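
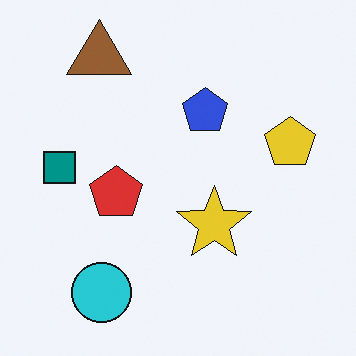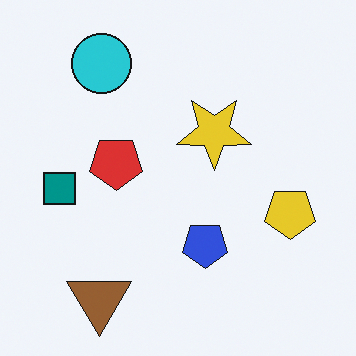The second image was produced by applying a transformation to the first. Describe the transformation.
The second image is the first flipped vertically (top ↔ bottom).

The brown triangle is in the top-left of the first image and the bottom-left of the second — shapes on opposite sides of the horizontal midline have swapped in a mirror flip.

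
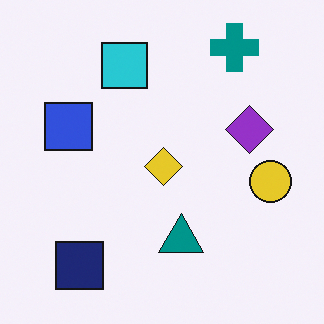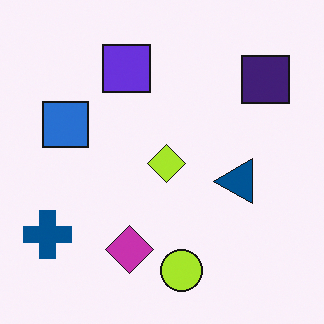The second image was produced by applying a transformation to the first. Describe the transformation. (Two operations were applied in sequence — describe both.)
The image was hue-shifted by a small amount, then transposed (reflected across the top-left ↔ bottom-right diagonal).

Every shape's color has rotated by the same amount around the hue wheel — a uniform hue shift. Shapes have swapped their row and column positions — what was in the top-right is now in the bottom-left — a diagonal reflection.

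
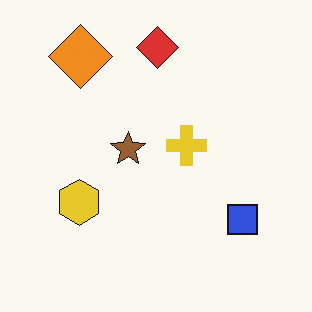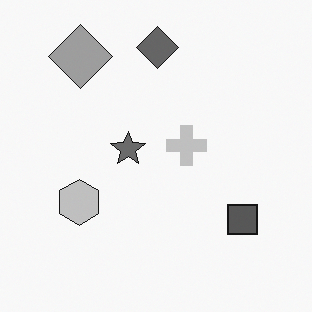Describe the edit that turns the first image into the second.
The transformation is: converted to grayscale.

All color is removed — every shape is now a shade of grey.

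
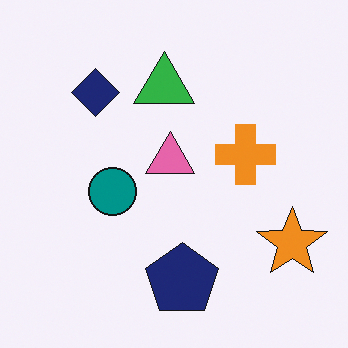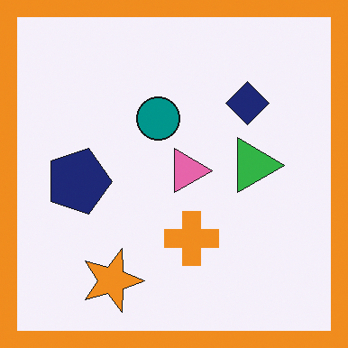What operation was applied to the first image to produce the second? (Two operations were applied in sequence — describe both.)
Rotated 90° clockwise, then framed with a orange border.

The orange star sits in the bottom-right of the first image and the bottom-left of the second — consistent with a whole-image 90° clockwise rotation. A solid orange frame runs around the edge of the second image, with the content slightly shrunk inside it.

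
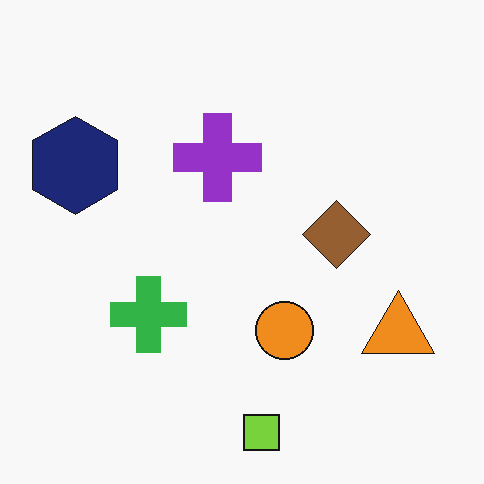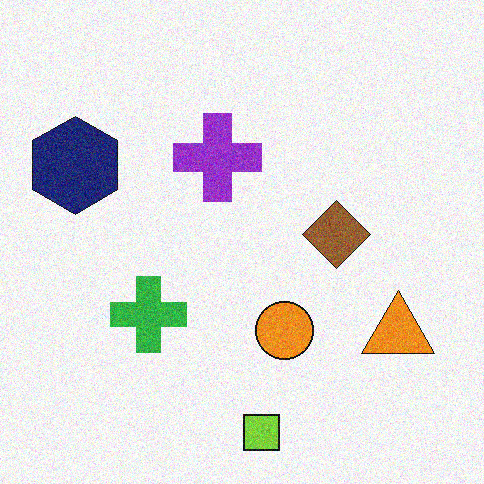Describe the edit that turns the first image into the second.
The transformation is: degraded with moderate additive noise.

Random speckle covers the whole image, including the flat background.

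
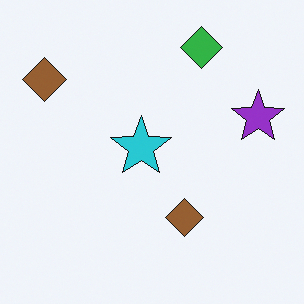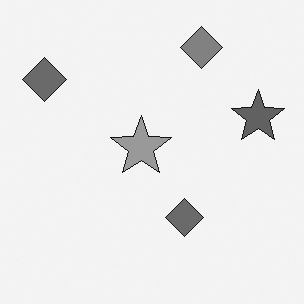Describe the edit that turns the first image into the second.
Converted to grayscale.

All color is removed — every shape is now a shade of grey.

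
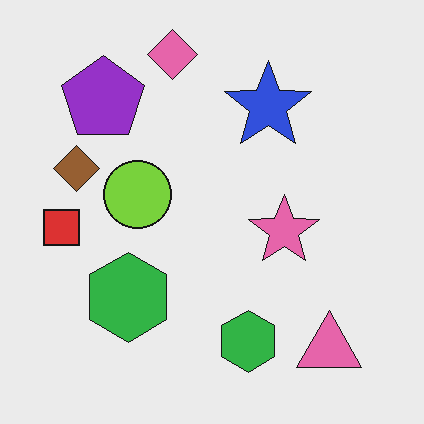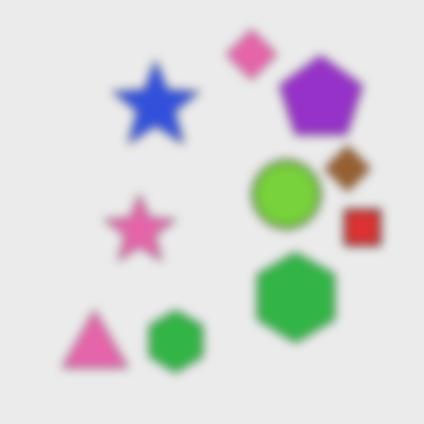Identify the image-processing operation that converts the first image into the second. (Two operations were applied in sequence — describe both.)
The second image is the first flipped horizontally (left ↔ right), then strongly gaussian-blurred.

The red square is in the left of the first image and the right of the second — shapes on opposite sides of the vertical midline have swapped in a mirror flip. Shape edges and outlines are uniformly softened across the whole image.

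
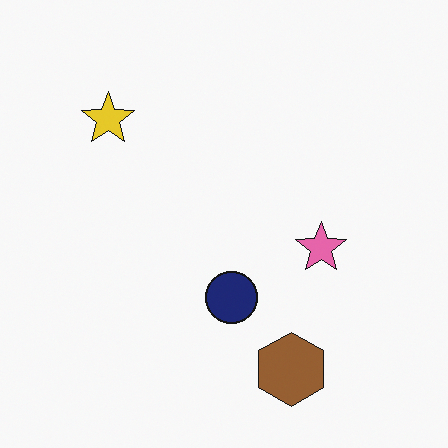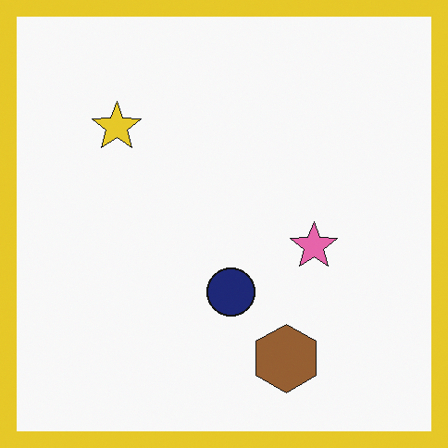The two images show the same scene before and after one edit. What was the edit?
The second image is the first framed with a yellow border.

A solid yellow frame runs around the edge of the second image, with the content slightly shrunk inside it.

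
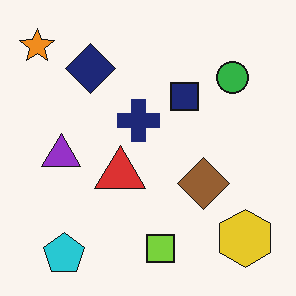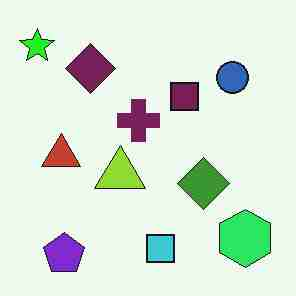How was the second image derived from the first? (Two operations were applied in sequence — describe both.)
The second image is the first hue-shifted noticeably, then degraded with heavy JPEG compression.

Every shape's color has rotated by the same amount around the hue wheel — a uniform hue shift. Blocky 8×8 compression artifacts appear around shape edges and the flat background shows ringing — characteristic JPEG degradation.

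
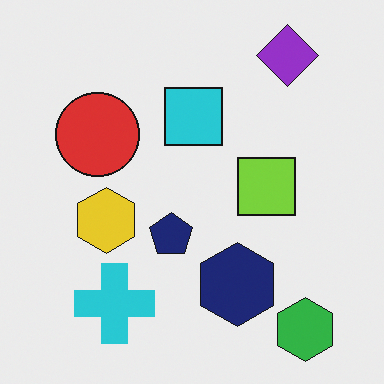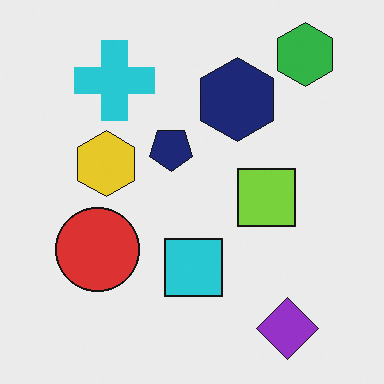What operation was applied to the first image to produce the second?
The image was flipped vertically (top ↔ bottom).

The purple diamond is in the top-right of the first image and the bottom-right of the second — shapes on opposite sides of the horizontal midline have swapped in a mirror flip.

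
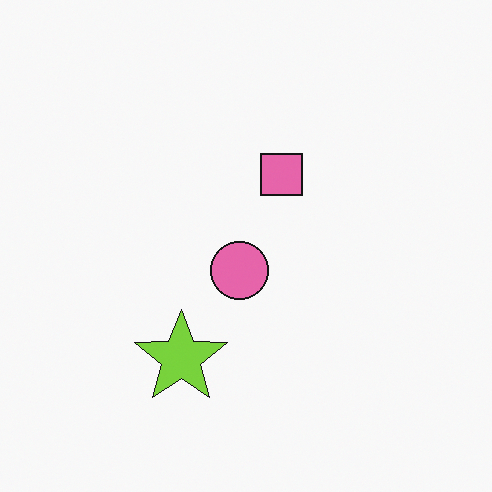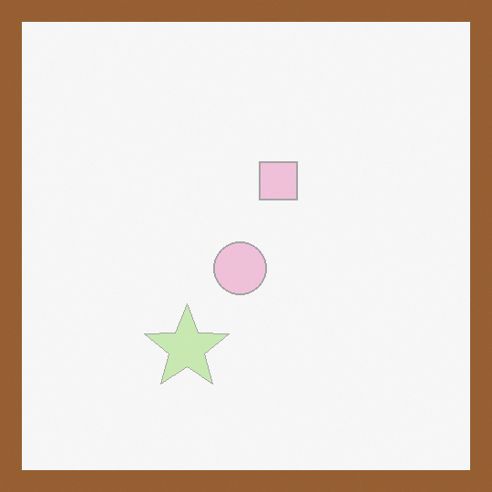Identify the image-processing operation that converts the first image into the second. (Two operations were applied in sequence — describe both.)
This is the original image given much lower contrast, then framed with a brown border.

Tones are pushed toward mid-grey across the whole image — a global contrast change. A solid brown frame runs around the edge of the second image, with the content slightly shrunk inside it.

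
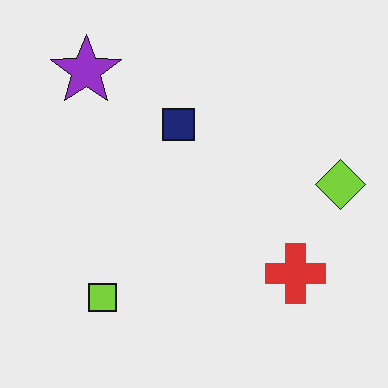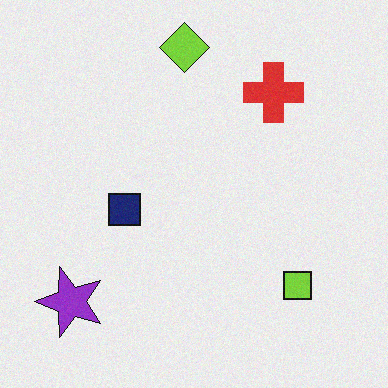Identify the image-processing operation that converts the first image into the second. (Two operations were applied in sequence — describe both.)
The second image is the first degraded with a light layer of grain, then rotated 90° counter-clockwise.

Random speckle covers the whole image, including the flat background. The purple star sits in the top-left of the first image and the bottom-left of the second — consistent with a whole-image 90° counter-clockwise rotation.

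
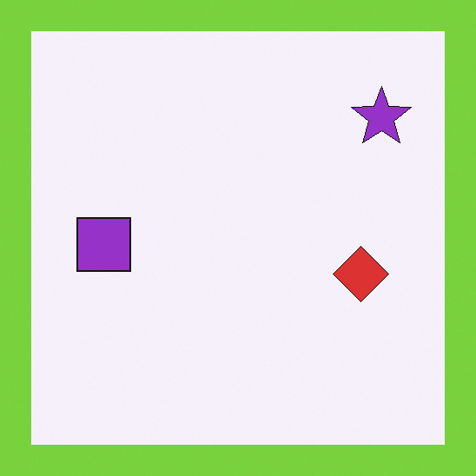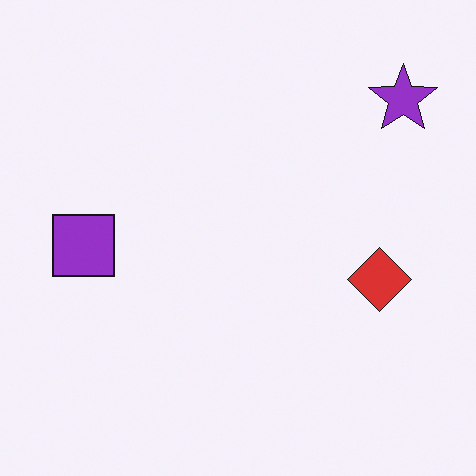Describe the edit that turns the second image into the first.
Framed with a lime border.

A solid lime frame runs around the edge of the first image, with the content slightly shrunk inside it.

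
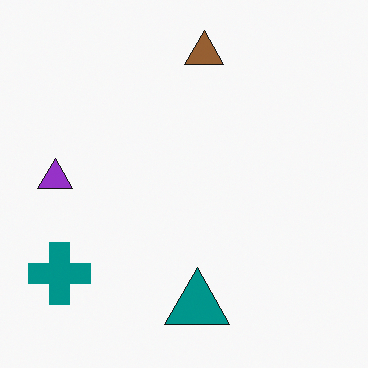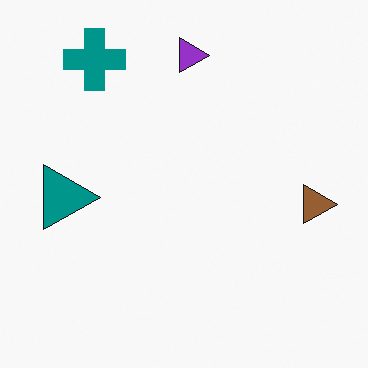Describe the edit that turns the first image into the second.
It was rotated 90° clockwise.

The teal cross sits in the bottom-left of the first image and the top-left of the second — consistent with a whole-image 90° clockwise rotation.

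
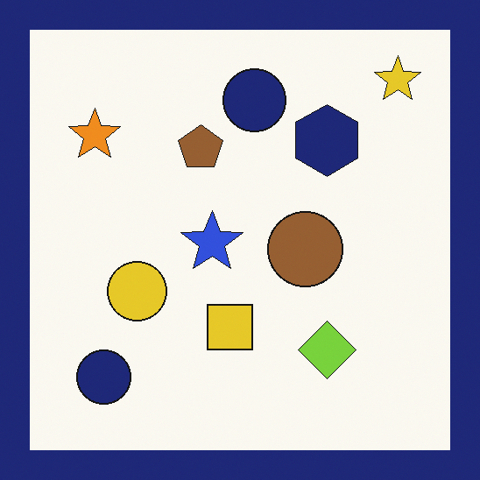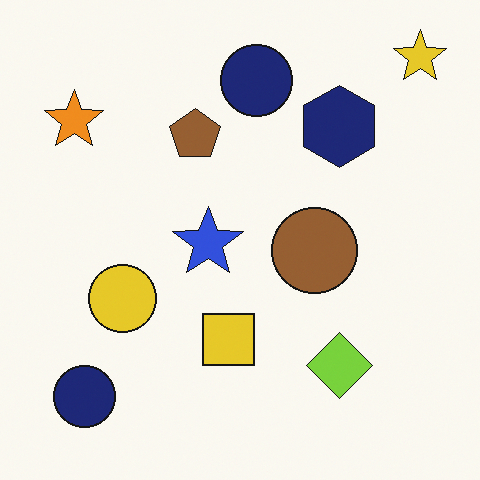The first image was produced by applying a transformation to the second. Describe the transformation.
The image was framed with a navy border.

A solid navy frame runs around the edge of the first image, with the content slightly shrunk inside it.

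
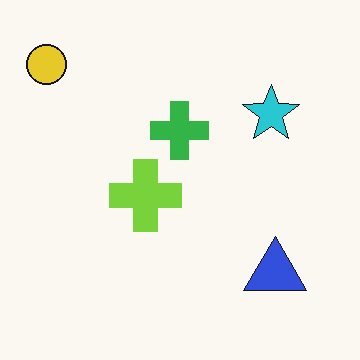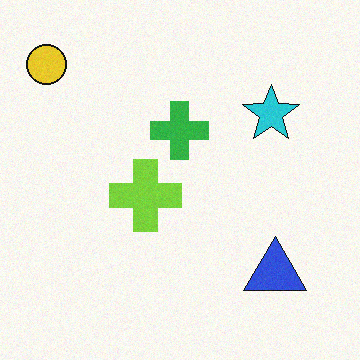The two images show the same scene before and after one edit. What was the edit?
The image was degraded with light additive noise.

Random speckle covers the whole image, including the flat background.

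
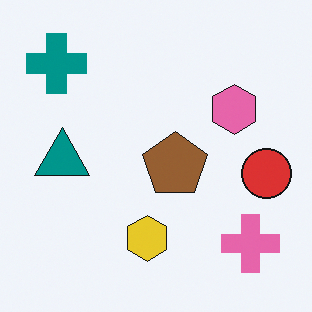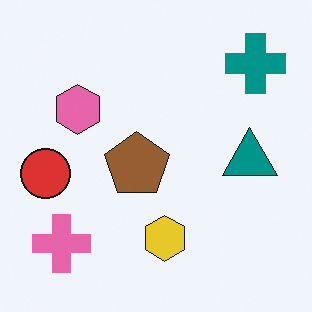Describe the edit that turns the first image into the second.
The image was flipped horizontally (left ↔ right).

The red circle is in the right of the first image and the left of the second — shapes on opposite sides of the vertical midline have swapped in a mirror flip.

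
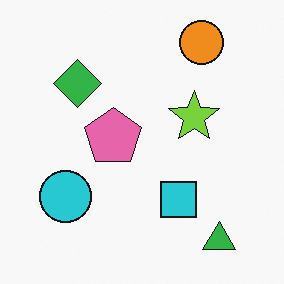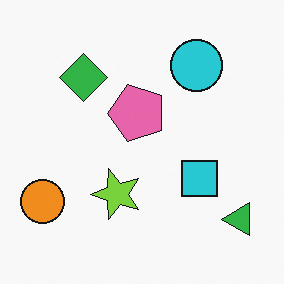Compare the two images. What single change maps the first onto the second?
The transformation is: transposed (reflected across the top-left ↔ bottom-right diagonal).

Shapes have swapped their row and column positions — what was in the top-right is now in the bottom-left — a diagonal reflection.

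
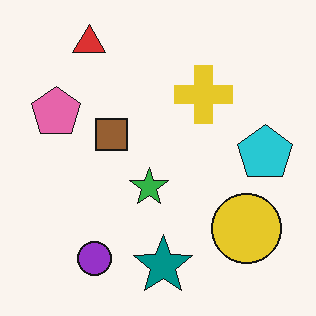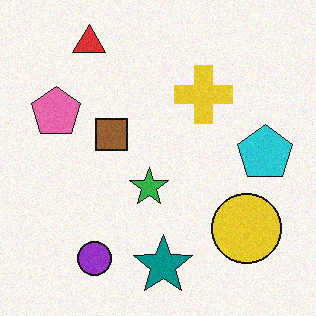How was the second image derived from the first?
The transformation is: degraded with light additive noise.

Random speckle covers the whole image, including the flat background.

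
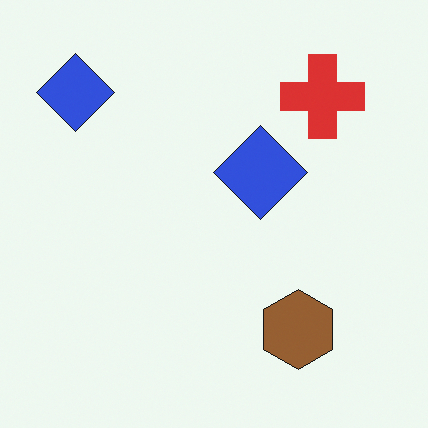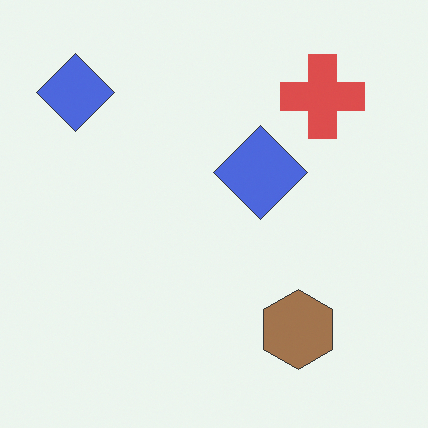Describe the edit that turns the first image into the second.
The transformation is: given slightly reduced contrast.

Tones are pushed toward mid-grey across the whole image — a global contrast change.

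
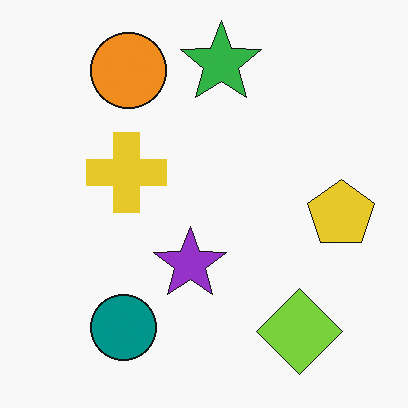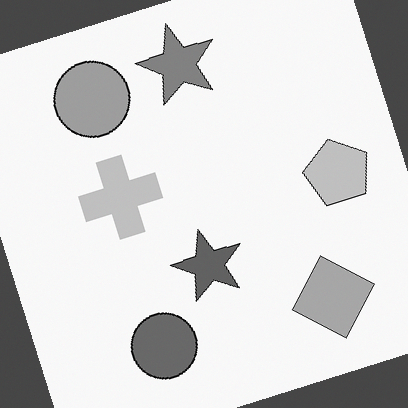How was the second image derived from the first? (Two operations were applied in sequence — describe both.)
It was rotated counter-clockwise by a moderate amount, then converted to grayscale.

Every shape is tilted by the same angle and the image corners show triangular fill wedges — a whole-image rotation by a non-right angle. All color is removed — every shape is now a shade of grey.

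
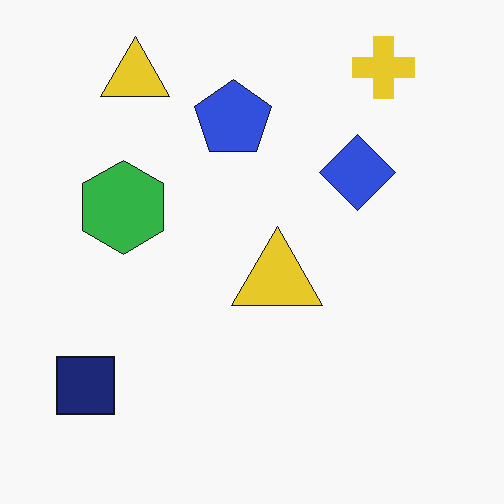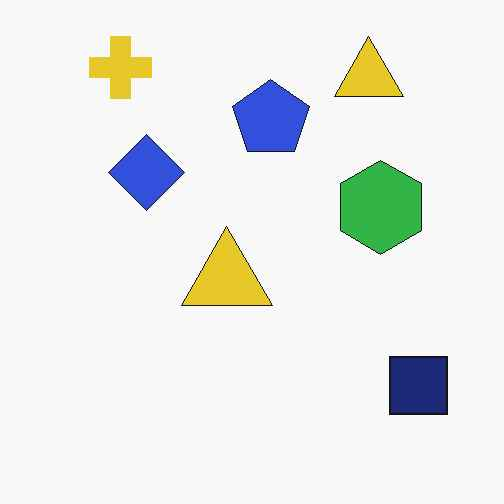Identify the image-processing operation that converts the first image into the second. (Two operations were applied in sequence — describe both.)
This is the original image flipped horizontally (left ↔ right), then JPEG-compressed with visible artifacts.

The navy square is in the bottom-left of the first image and the bottom-right of the second — shapes on opposite sides of the vertical midline have swapped in a mirror flip. Blocky 8×8 compression artifacts appear around shape edges and the flat background shows ringing — characteristic JPEG degradation.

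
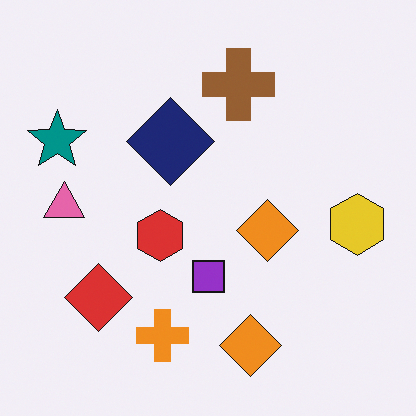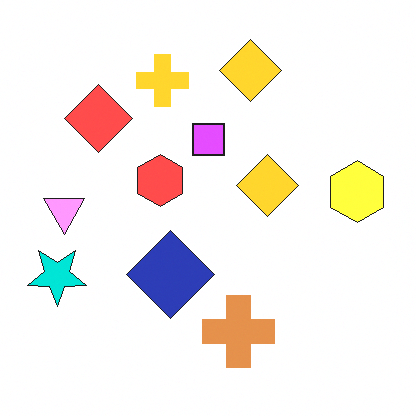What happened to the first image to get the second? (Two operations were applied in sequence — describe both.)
The image was flipped vertically (top ↔ bottom), then brightened a lot.

The orange cross is in the bottom of the first image and the top of the second — shapes on opposite sides of the horizontal midline have swapped in a mirror flip. Every pixel — background and shapes alike — is uniformly brightened.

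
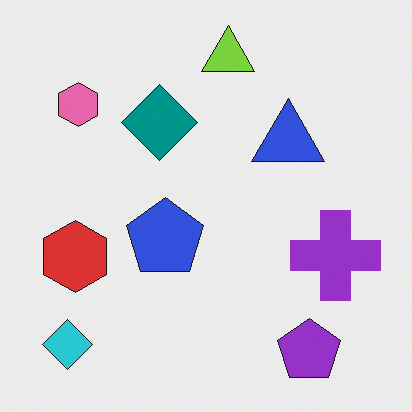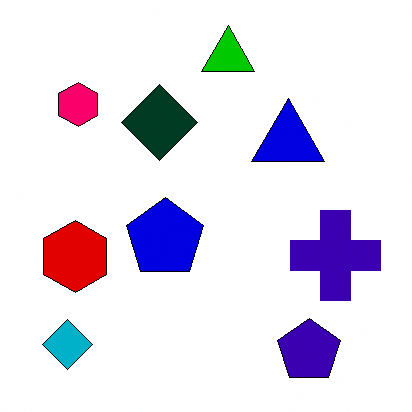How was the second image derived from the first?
The transformation is: given much higher contrast.

Tones are pushed away from mid-grey across the whole image — a global contrast change.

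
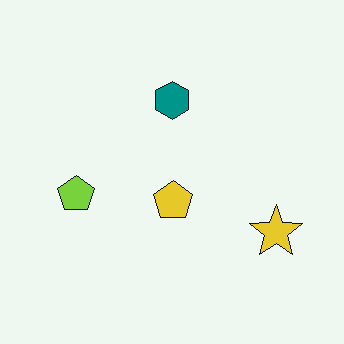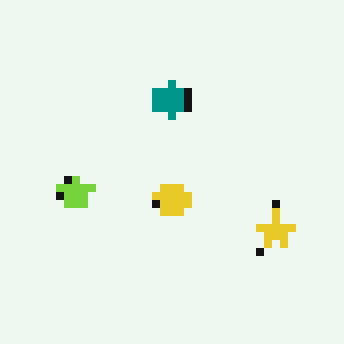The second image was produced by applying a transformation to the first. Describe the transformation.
The second image is the first pixelated into visible square blocks.

Shapes are reduced to large square blocks; fine edges and outlines are lost — a downscale-then-upscale (mosaic) effect.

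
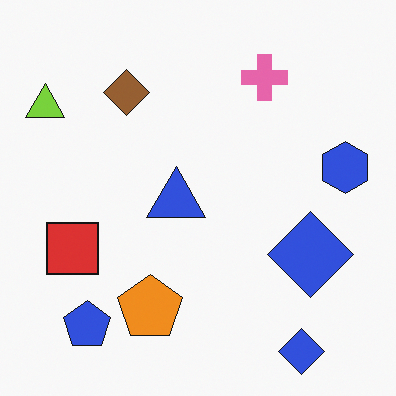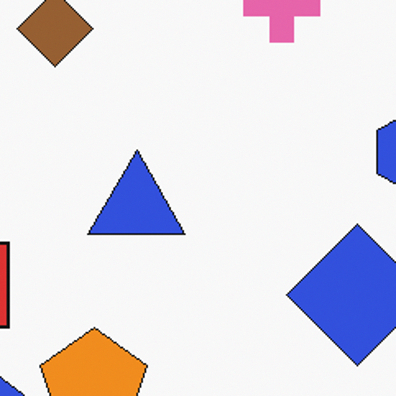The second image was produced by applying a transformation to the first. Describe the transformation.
It was cropped to a noticeably smaller region and rescaled.

The visible shapes are larger and the field of view is narrower; shapes near the original edges may be partly or wholly outside the frame — a crop-and-rescale.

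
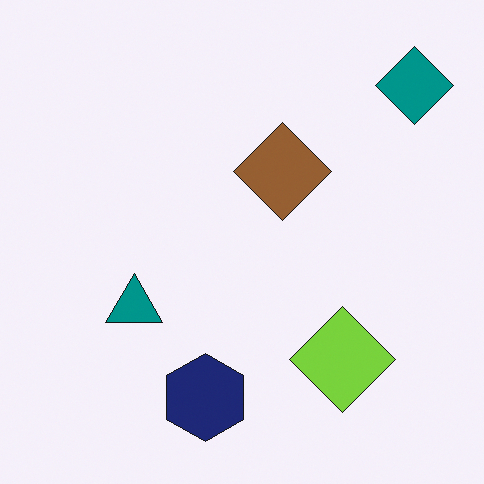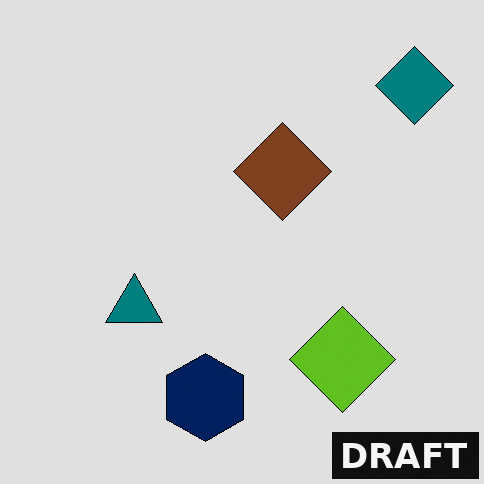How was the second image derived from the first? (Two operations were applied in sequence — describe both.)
Moderately posterized, then watermarked with the text "DRAFT" in the lower-right corner.

Each flat color has snapped to a coarser quantized level — most visibly, the near-white background has dropped to a flat grey. A dark label reading "DRAFT" appears in the lower-right corner.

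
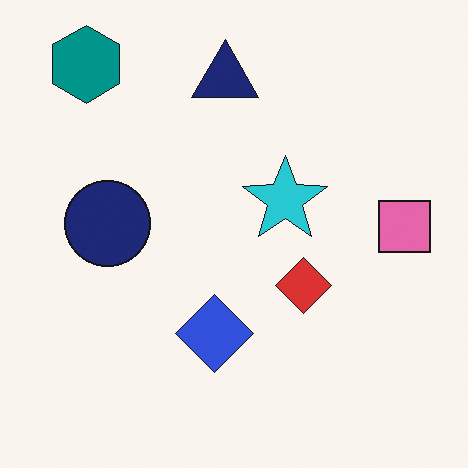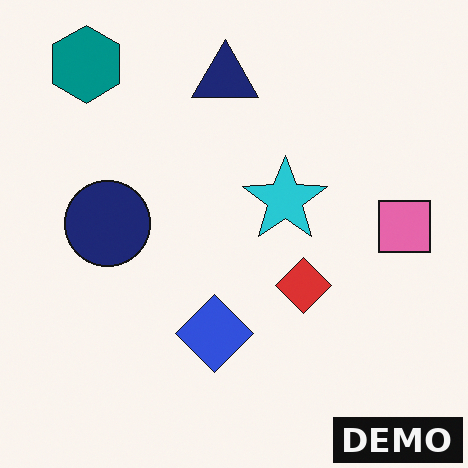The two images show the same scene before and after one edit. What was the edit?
The transformation is: watermarked with the text "DEMO" in the lower-right corner.

A dark label reading "DEMO" appears in the lower-right corner.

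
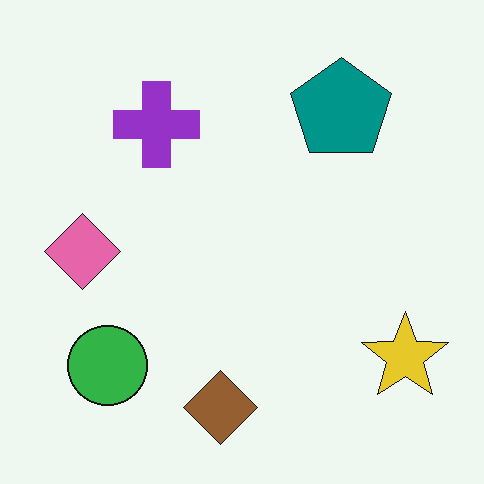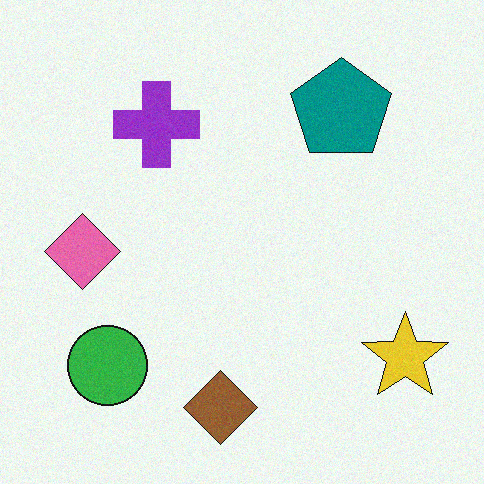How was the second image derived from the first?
The second image is the first degraded with a light layer of grain.

Random speckle covers the whole image, including the flat background.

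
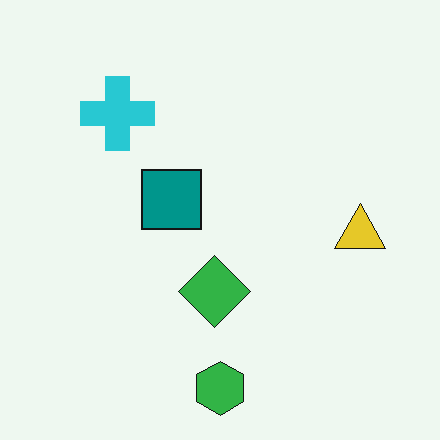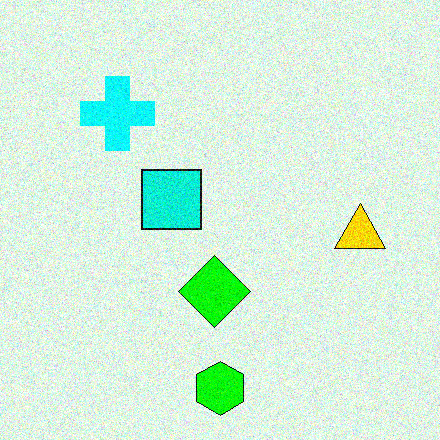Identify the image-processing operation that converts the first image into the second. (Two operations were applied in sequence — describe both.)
Made much more vivid (saturation change), then degraded with a thick layer of grain.

All colors are more vivid — a global saturation change. Random speckle covers the whole image, including the flat background.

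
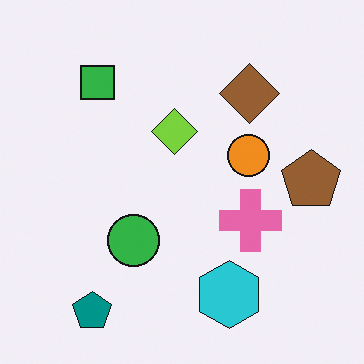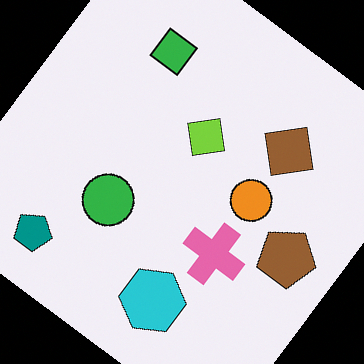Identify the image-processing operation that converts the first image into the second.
This is the original image rotated clockwise by a large amount — several tens of degrees.

Every shape is tilted by the same angle and the image corners show triangular fill wedges — a whole-image rotation by a non-right angle.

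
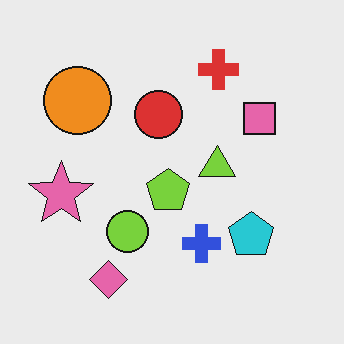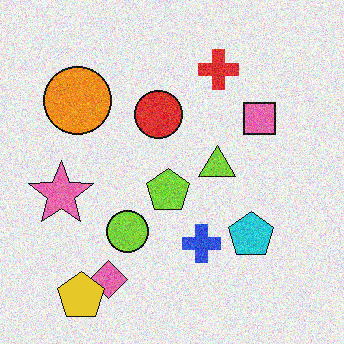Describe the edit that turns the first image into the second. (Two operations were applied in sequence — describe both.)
This is the original image degraded with moderate additive noise, then overlaid with an additional yellow pentagon.

Random speckle covers the whole image, including the flat background. A yellow pentagon appears in the second image that is absent from the first.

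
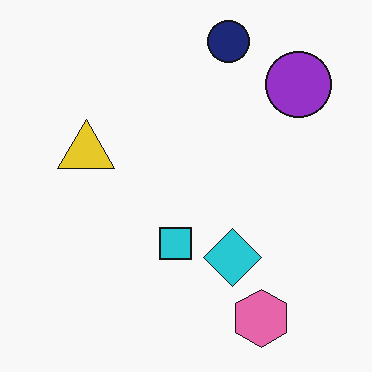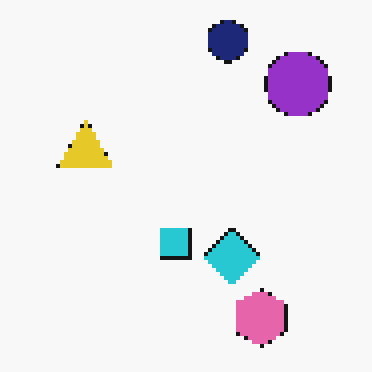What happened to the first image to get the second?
The transformation is: lightly pixelated (a mild mosaic effect).

Shapes are reduced to large square blocks; fine edges and outlines are lost — a downscale-then-upscale (mosaic) effect.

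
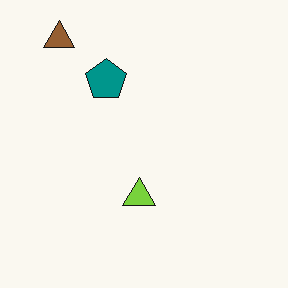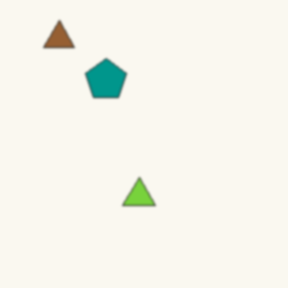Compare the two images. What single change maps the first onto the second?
The image was lightly blurred.

Shape edges and outlines are uniformly softened across the whole image.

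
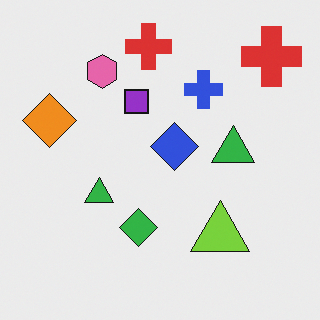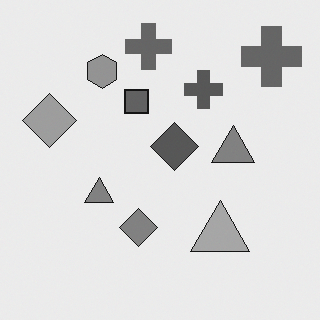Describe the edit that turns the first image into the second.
Converted to grayscale.

All color is removed — every shape is now a shade of grey.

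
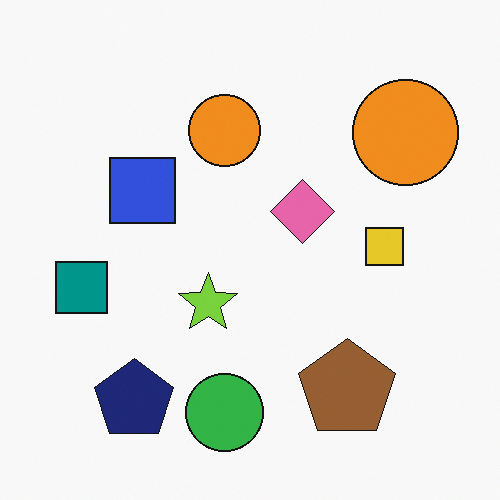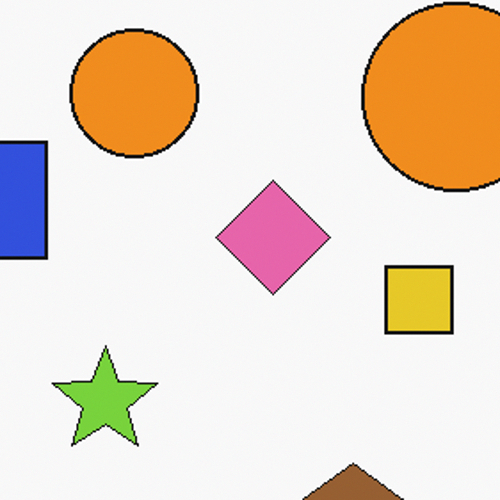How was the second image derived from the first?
The image was cropped tightly and scaled back up.

The visible shapes are larger and the field of view is narrower; shapes near the original edges may be partly or wholly outside the frame — a crop-and-rescale.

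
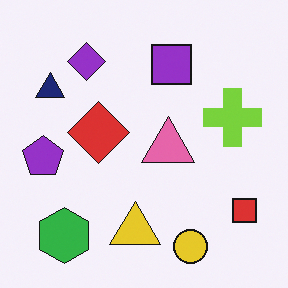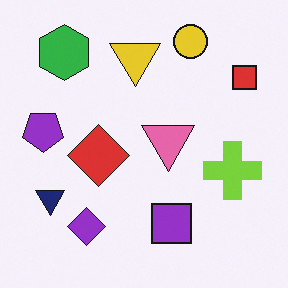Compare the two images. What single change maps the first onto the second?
The second image is the first flipped vertically (top ↔ bottom).

The yellow circle is in the bottom of the first image and the top of the second — shapes on opposite sides of the horizontal midline have swapped in a mirror flip.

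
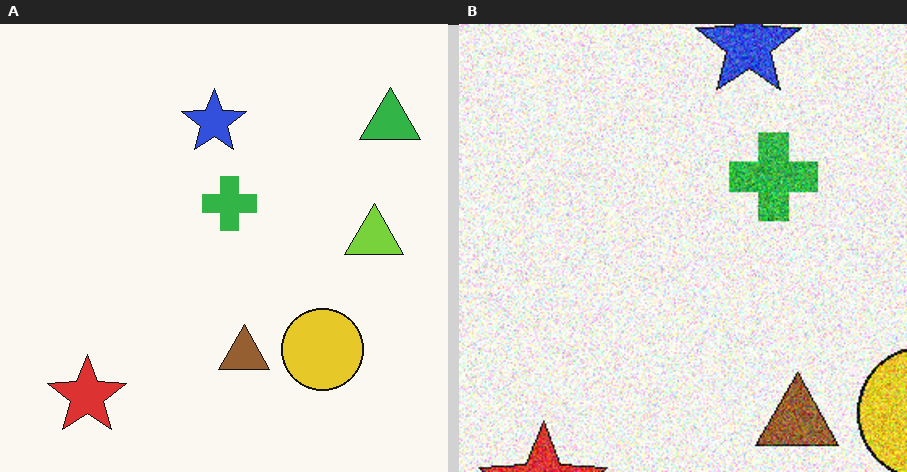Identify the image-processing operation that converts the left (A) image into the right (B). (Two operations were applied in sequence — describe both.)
The image was degraded with strong gaussian noise, then cropped slightly and scaled back up.

Random speckle covers the whole image, including the flat background. The visible shapes are larger and the field of view is narrower; shapes near the original edges may be partly or wholly outside the frame — a crop-and-rescale.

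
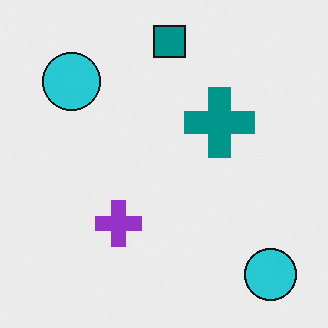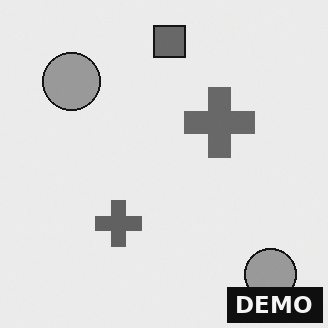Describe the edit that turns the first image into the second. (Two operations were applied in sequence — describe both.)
Converted to grayscale, then watermarked with the text "DEMO" in the lower-right corner.

All color is removed — every shape is now a shade of grey. A dark label reading "DEMO" appears in the lower-right corner.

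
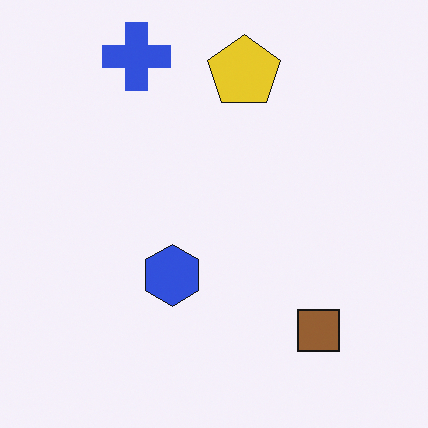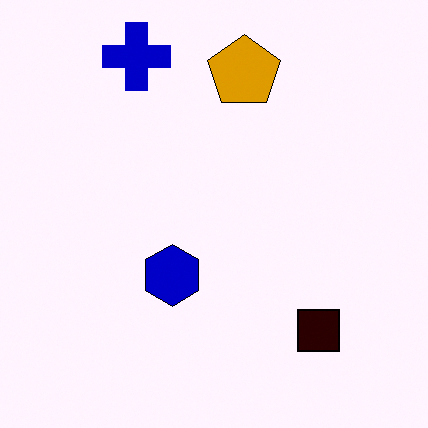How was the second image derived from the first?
The image was given much higher contrast.

Tones are pushed away from mid-grey across the whole image — a global contrast change.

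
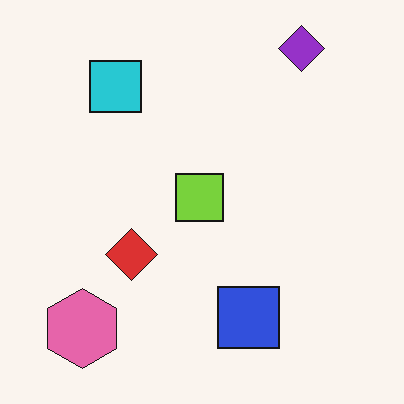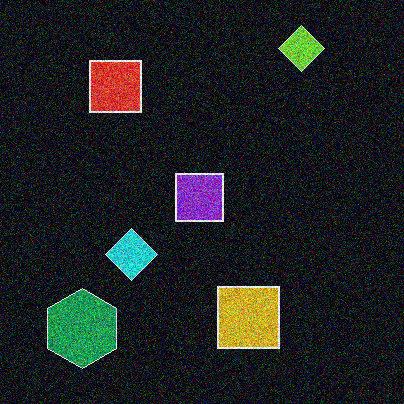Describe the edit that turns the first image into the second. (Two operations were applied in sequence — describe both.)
Degraded with heavy additive noise, then color-inverted (negative).

Random speckle covers the whole image, including the flat background. The light background has become dark and every shape's color is its complement — a photographic negative.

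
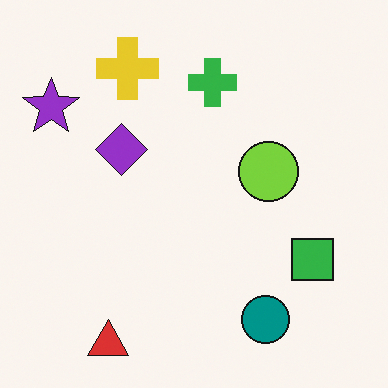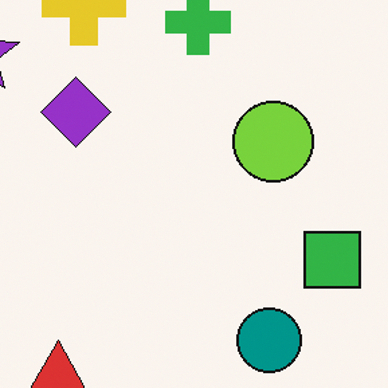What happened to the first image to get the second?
The image was cropped to a modestly smaller region and rescaled.

The visible shapes are larger and the field of view is narrower; shapes near the original edges may be partly or wholly outside the frame — a crop-and-rescale.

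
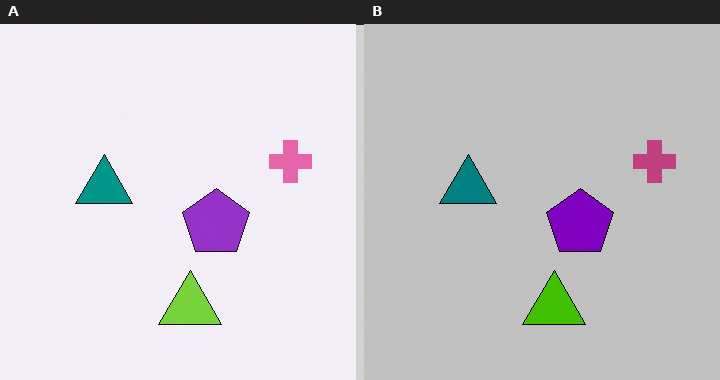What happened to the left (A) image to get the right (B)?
This is the original image aggressively posterized.

Each flat color has snapped to a coarser quantized level — most visibly, the near-white background has dropped to a flat grey.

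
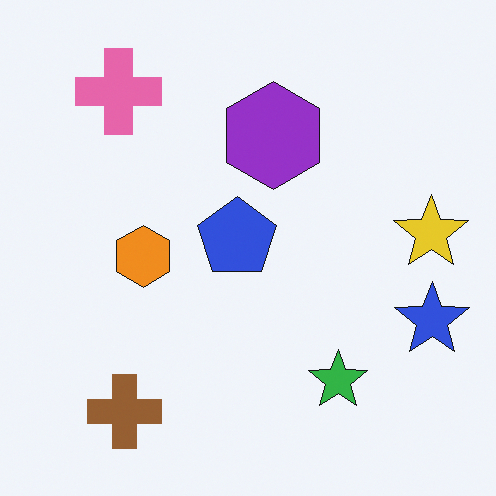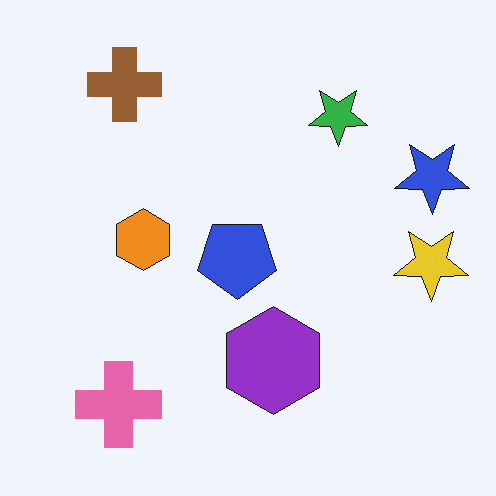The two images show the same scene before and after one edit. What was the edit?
It was flipped vertically (top ↔ bottom).

The brown cross is in the bottom-left of the first image and the top-left of the second — shapes on opposite sides of the horizontal midline have swapped in a mirror flip.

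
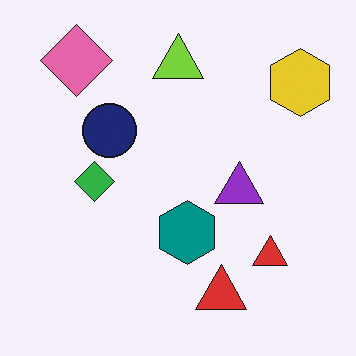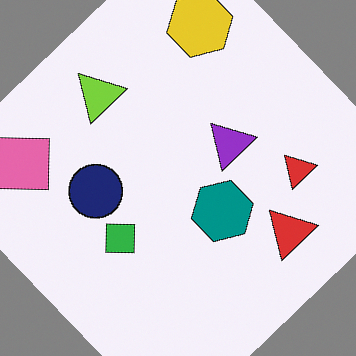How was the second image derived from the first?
Rotated counter-clockwise by a large amount — several tens of degrees.

Every shape is tilted by the same angle and the image corners show triangular fill wedges — a whole-image rotation by a non-right angle.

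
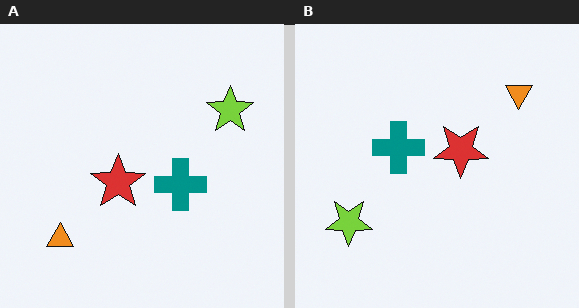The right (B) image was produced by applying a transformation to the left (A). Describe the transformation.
Rotated 180°.

The orange triangle sits in the bottom-left of the left (A) image and the top-right of the right (B) — consistent with a whole-image 180° rotation.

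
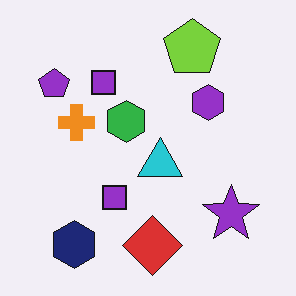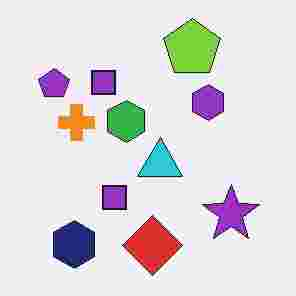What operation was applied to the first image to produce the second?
It was degraded with heavy JPEG compression.

Blocky 8×8 compression artifacts appear around shape edges and the flat background shows ringing — characteristic JPEG degradation.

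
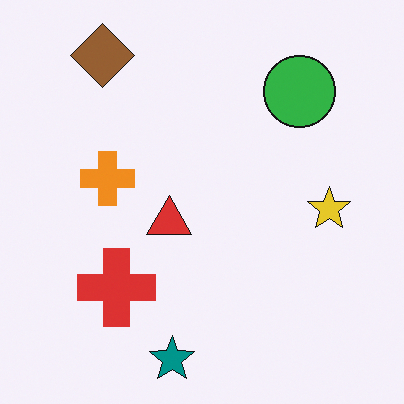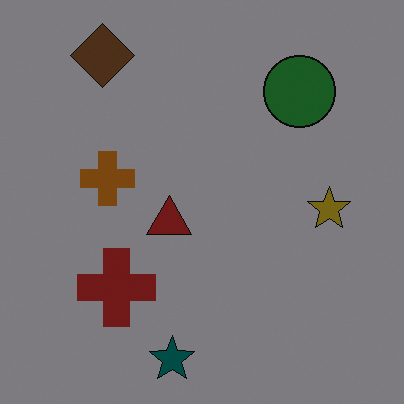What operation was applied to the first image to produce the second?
The transformation is: substantially darkened.

Every pixel — background and shapes alike — is uniformly darkened.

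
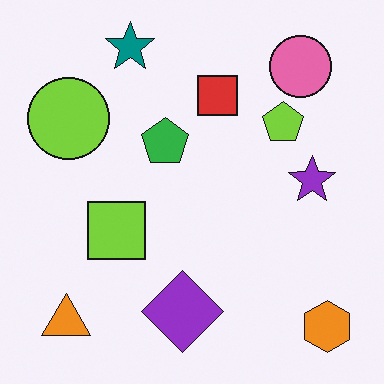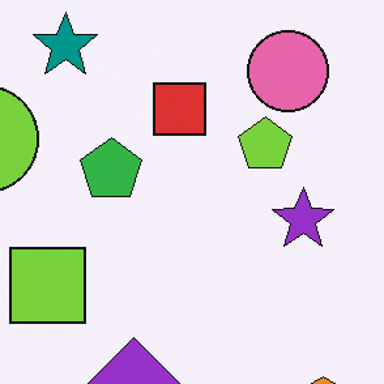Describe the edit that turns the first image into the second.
It was cropped slightly and scaled back up.

The visible shapes are larger and the field of view is narrower; shapes near the original edges may be partly or wholly outside the frame — a crop-and-rescale.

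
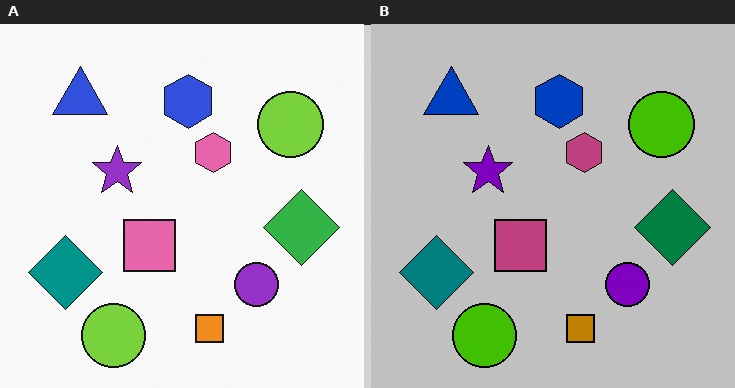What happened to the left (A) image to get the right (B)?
This is the original image heavily posterized to just a handful of flat colors.

Each flat color has snapped to a coarser quantized level — most visibly, the near-white background has dropped to a flat grey.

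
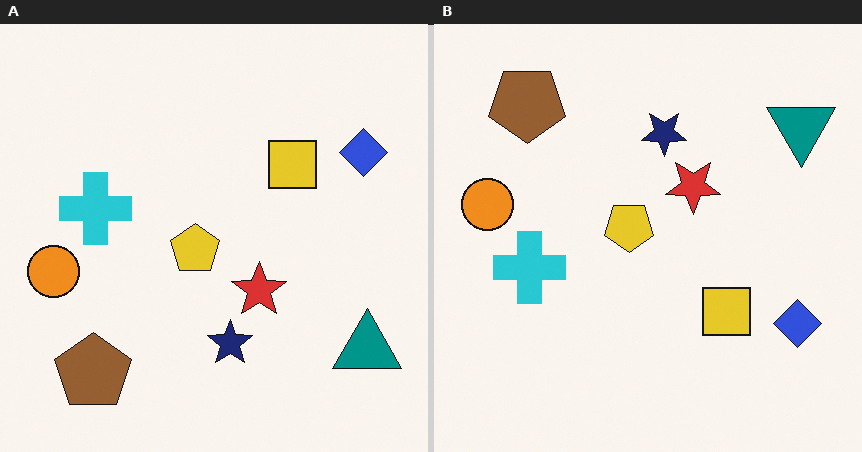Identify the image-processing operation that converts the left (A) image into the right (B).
It was flipped vertically (top ↔ bottom).

The brown pentagon is in the bottom-left of the left (A) image and the top-left of the right (B) — shapes on opposite sides of the horizontal midline have swapped in a mirror flip.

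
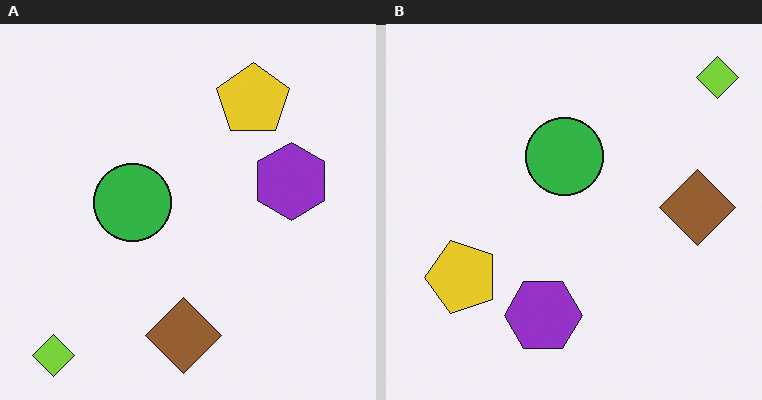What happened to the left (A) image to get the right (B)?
It was transposed (reflected across the top-left ↔ bottom-right diagonal).

Shapes have swapped their row and column positions — what was in the top-right is now in the bottom-left — a diagonal reflection.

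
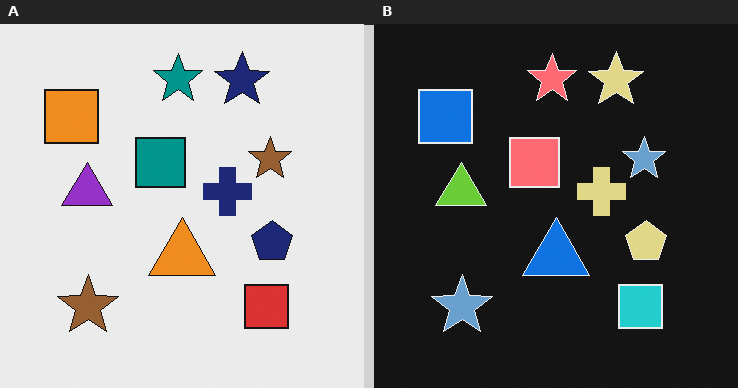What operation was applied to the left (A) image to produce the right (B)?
Color-inverted (negative).

The light background has become dark and every shape's color is its complement — a photographic negative.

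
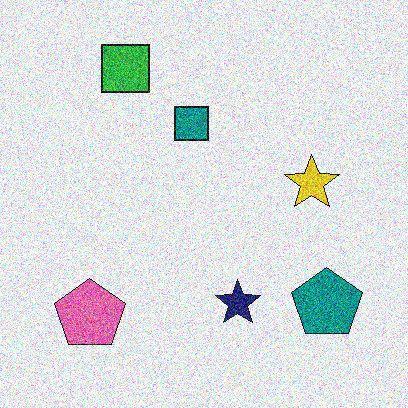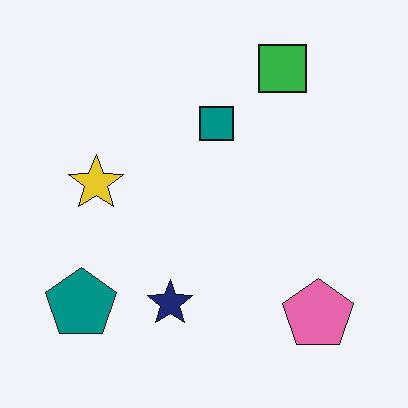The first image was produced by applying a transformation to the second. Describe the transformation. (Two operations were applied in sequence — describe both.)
The first image is the second flipped horizontally (left ↔ right), then degraded with a thick layer of grain.

The teal pentagon is in the bottom-left of the second image and the bottom-right of the first — shapes on opposite sides of the vertical midline have swapped in a mirror flip. Random speckle covers the whole image, including the flat background.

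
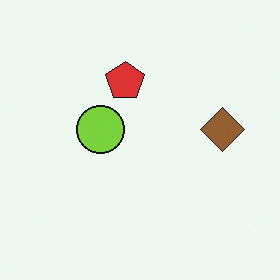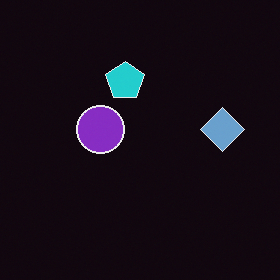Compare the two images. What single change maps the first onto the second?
This is the original image color-inverted (negative).

The light background has become dark and every shape's color is its complement — a photographic negative.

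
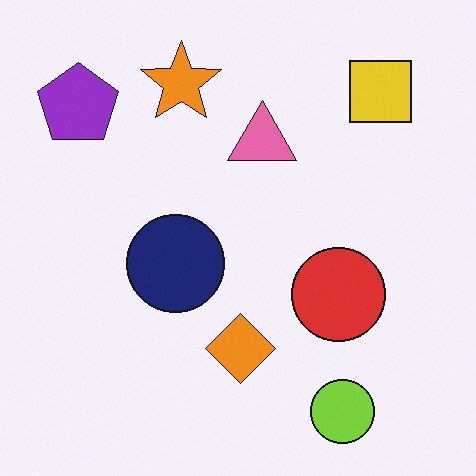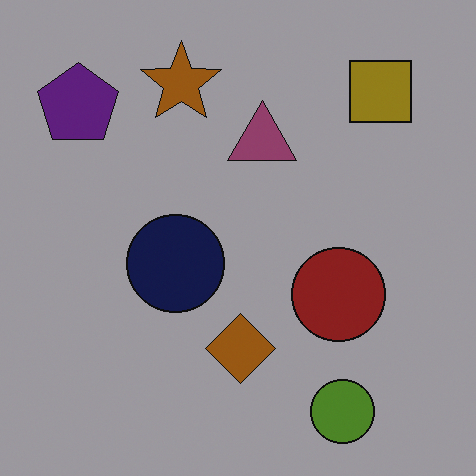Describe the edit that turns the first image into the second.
This is the original image noticeably darkened.

Every pixel — background and shapes alike — is uniformly darkened.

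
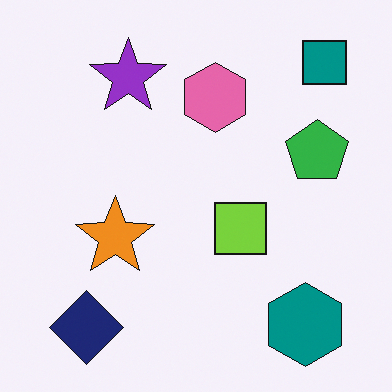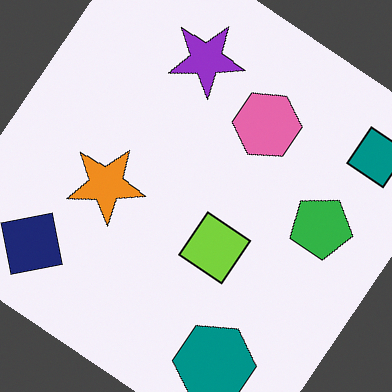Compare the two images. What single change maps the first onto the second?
The second image is the first rotated clockwise by a large amount — several tens of degrees.

Every shape is tilted by the same angle and the image corners show triangular fill wedges — a whole-image rotation by a non-right angle.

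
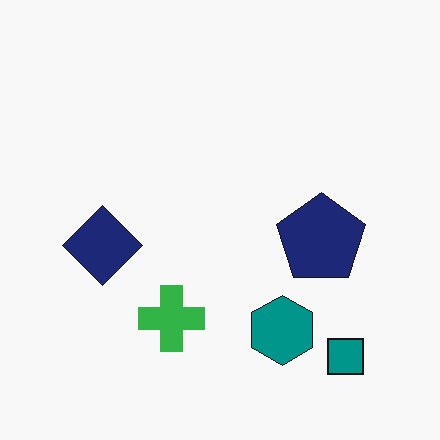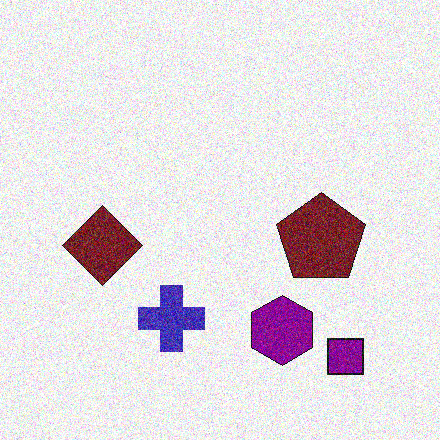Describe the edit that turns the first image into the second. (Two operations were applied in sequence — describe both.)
The second image is the first hue-shifted by a moderate amount, then degraded with heavy additive noise.

Every shape's color has rotated by the same amount around the hue wheel — a uniform hue shift. Random speckle covers the whole image, including the flat background.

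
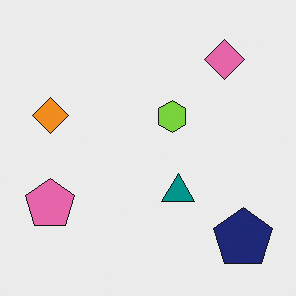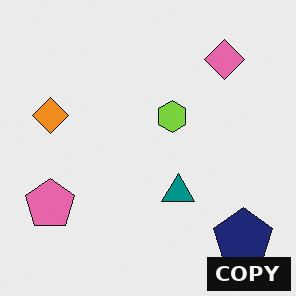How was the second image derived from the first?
It was watermarked with the text "COPY" in the lower-right corner.

A dark label reading "COPY" appears in the lower-right corner.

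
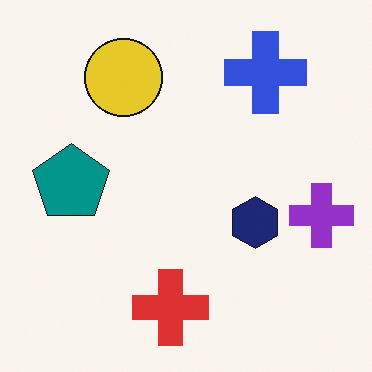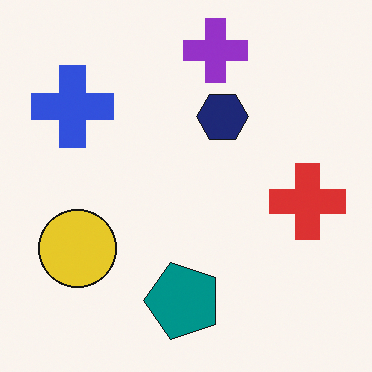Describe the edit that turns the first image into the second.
The second image is the first rotated 90° counter-clockwise.

The blue cross sits in the top-right of the first image and the top-left of the second — consistent with a whole-image 90° counter-clockwise rotation.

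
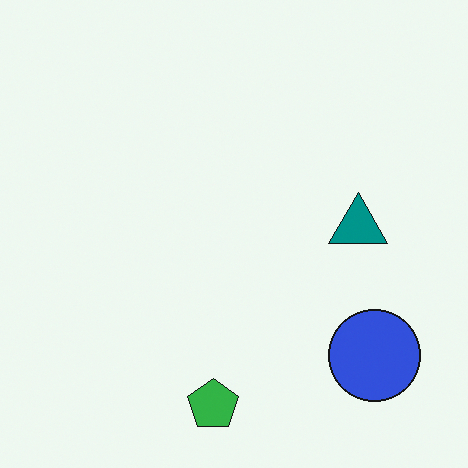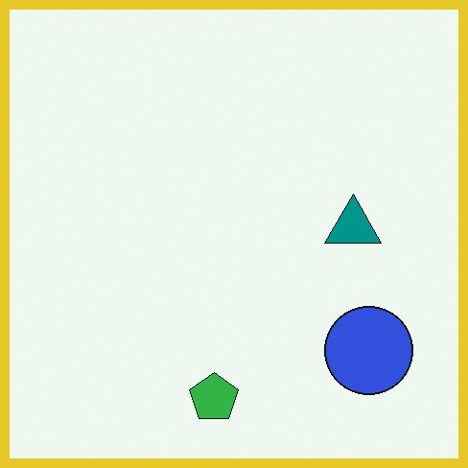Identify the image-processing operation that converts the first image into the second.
Framed with a yellow border.

A solid yellow frame runs around the edge of the second image, with the content slightly shrunk inside it.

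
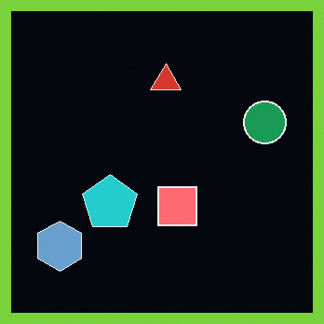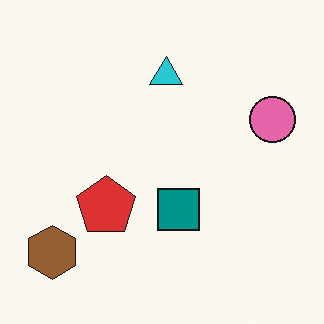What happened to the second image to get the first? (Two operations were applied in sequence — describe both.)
The first image is the second color-inverted (negative), then framed with a lime border.

The light background has become dark and every shape's color is its complement — a photographic negative. A solid lime frame runs around the edge of the first image, with the content slightly shrunk inside it.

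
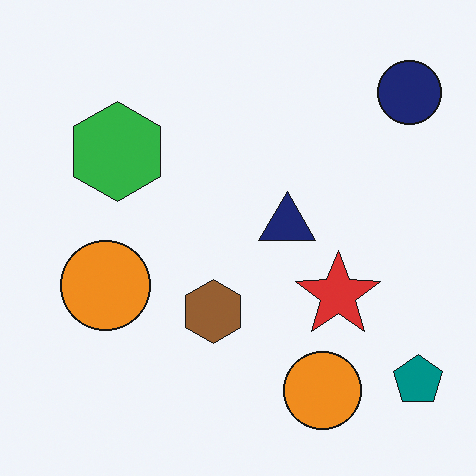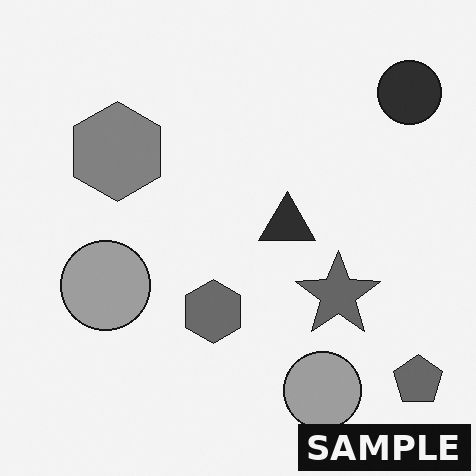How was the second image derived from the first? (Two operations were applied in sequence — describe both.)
The second image is the first converted to grayscale, then watermarked with the text "SAMPLE" in the lower-right corner.

All color is removed — every shape is now a shade of grey. A dark label reading "SAMPLE" appears in the lower-right corner.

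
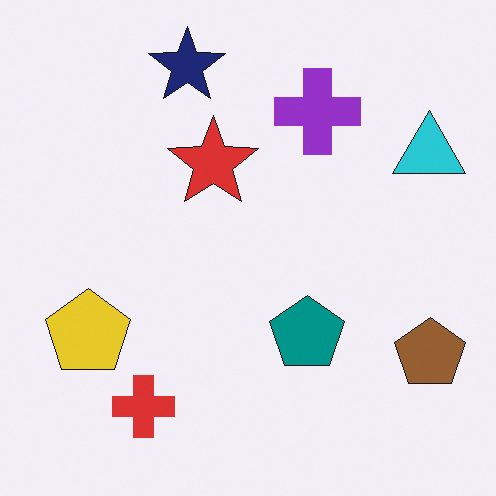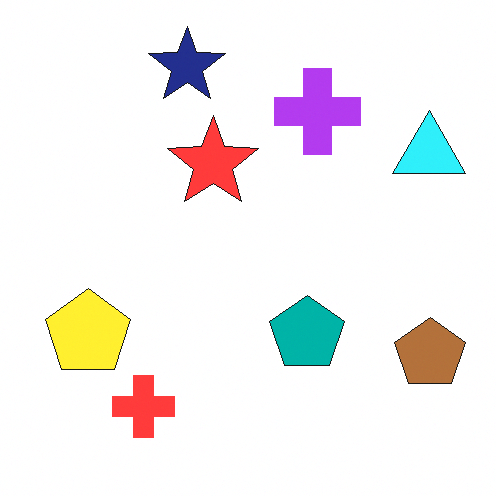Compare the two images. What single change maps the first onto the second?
The image was brightened a little.

Every pixel — background and shapes alike — is uniformly brightened.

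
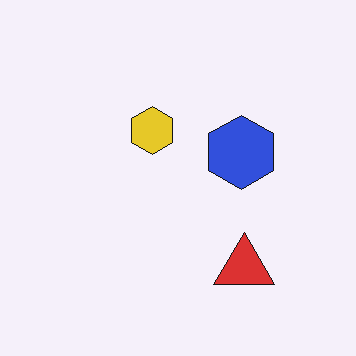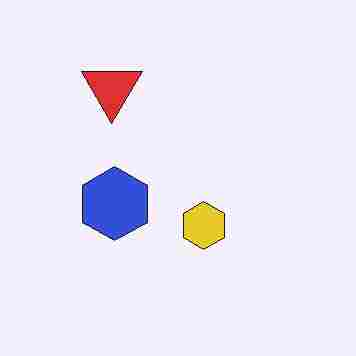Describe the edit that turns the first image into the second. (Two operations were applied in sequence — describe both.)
The image was rotated 180°, then degraded with heavy JPEG compression.

The red triangle sits in the bottom-right of the first image and the top-left of the second — consistent with a whole-image 180° rotation. Blocky 8×8 compression artifacts appear around shape edges and the flat background shows ringing — characteristic JPEG degradation.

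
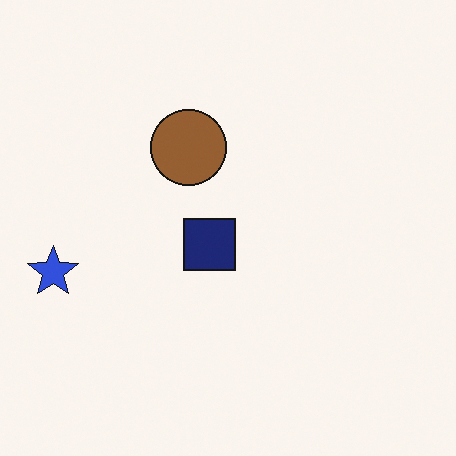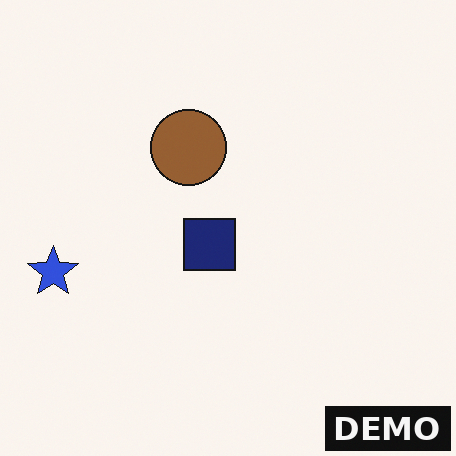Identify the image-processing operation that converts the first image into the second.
This is the original image watermarked with the text "DEMO" in the lower-right corner.

A dark label reading "DEMO" appears in the lower-right corner.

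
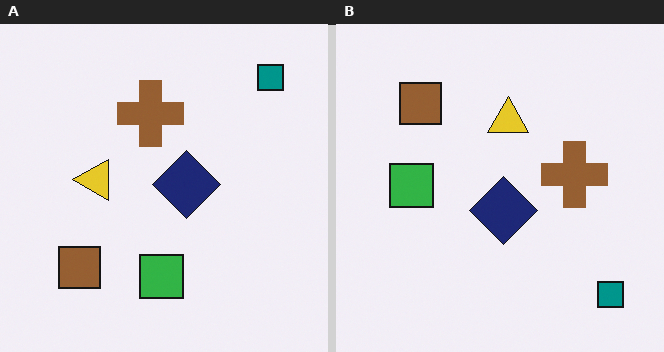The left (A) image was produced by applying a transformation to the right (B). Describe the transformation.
It was rotated 90° counter-clockwise.

The teal square sits in the bottom-right of the right (B) image and the top-right of the left (A) — consistent with a whole-image 90° counter-clockwise rotation.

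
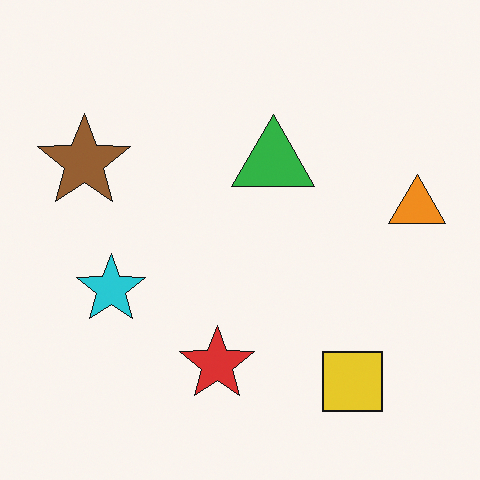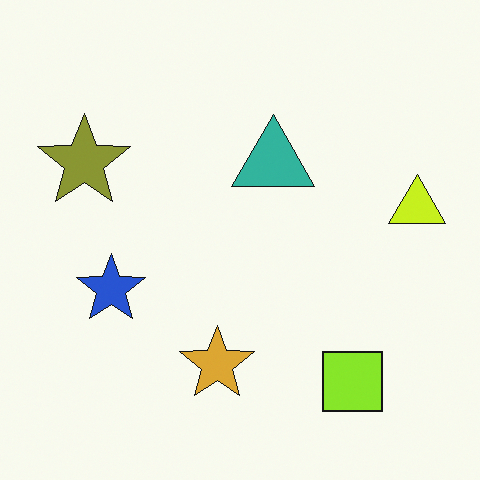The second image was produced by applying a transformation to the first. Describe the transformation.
The transformation is: hue-shifted slightly.

Every shape's color has rotated by the same amount around the hue wheel — a uniform hue shift.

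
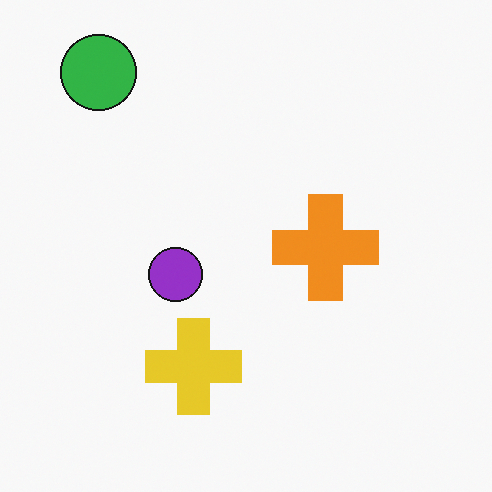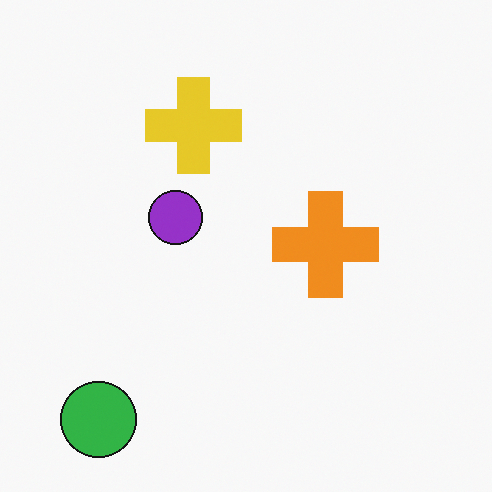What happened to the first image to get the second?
The transformation is: flipped vertically (top ↔ bottom).

The green circle is in the top-left of the first image and the bottom-left of the second — shapes on opposite sides of the horizontal midline have swapped in a mirror flip.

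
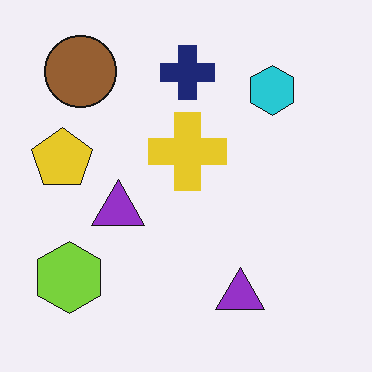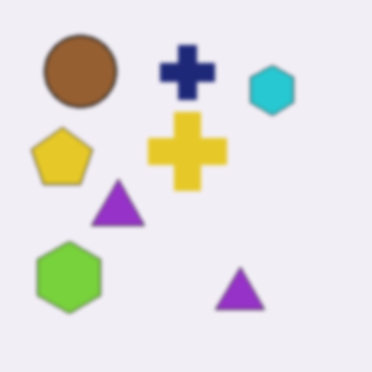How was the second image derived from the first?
The image was given a subtle gaussian blur.

Shape edges and outlines are uniformly softened across the whole image.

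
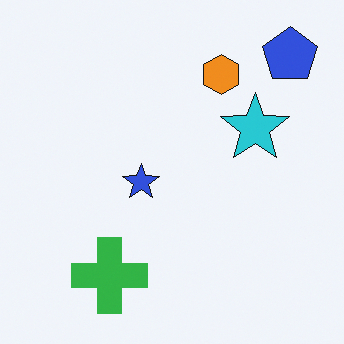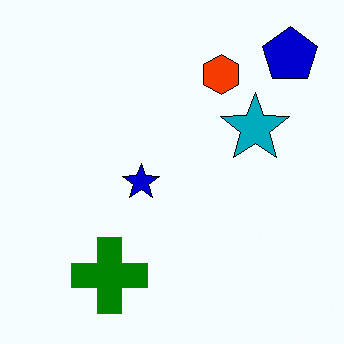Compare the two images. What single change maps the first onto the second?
The second image is the first given much higher contrast.

Tones are pushed away from mid-grey across the whole image — a global contrast change.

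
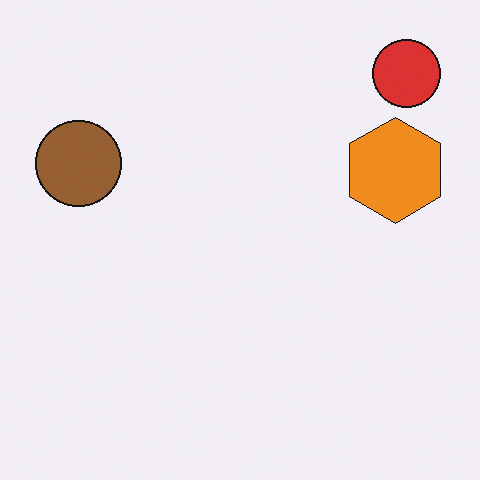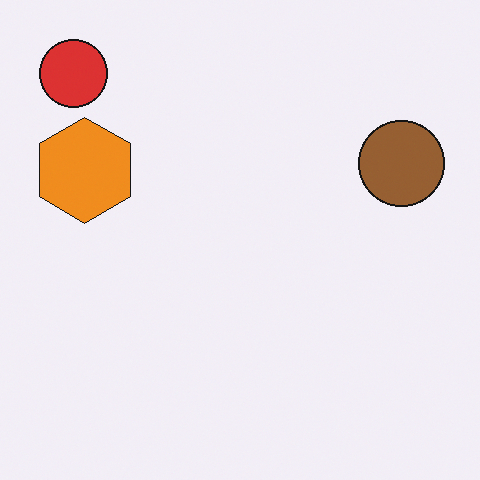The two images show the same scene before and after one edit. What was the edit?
This is the original image flipped horizontally (left ↔ right).

The red circle is in the top-right of the first image and the top-left of the second — shapes on opposite sides of the vertical midline have swapped in a mirror flip.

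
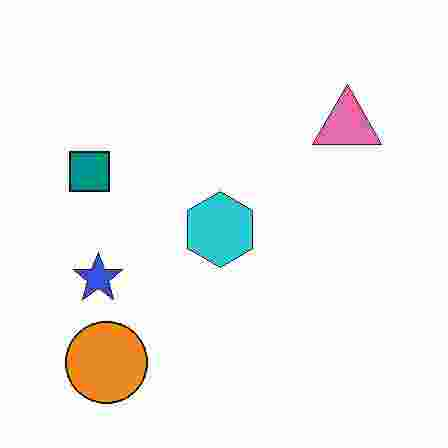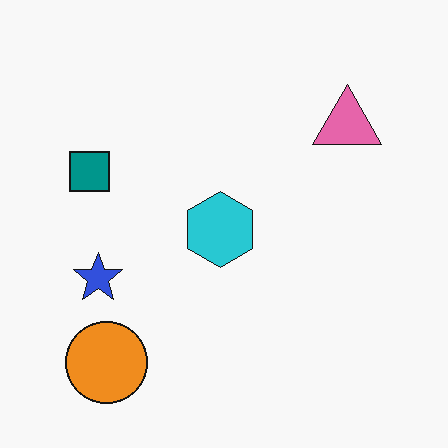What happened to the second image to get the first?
The transformation is: heavily JPEG-compressed with obvious blocking artifacts.

Blocky 8×8 compression artifacts appear around shape edges and the flat background shows ringing — characteristic JPEG degradation.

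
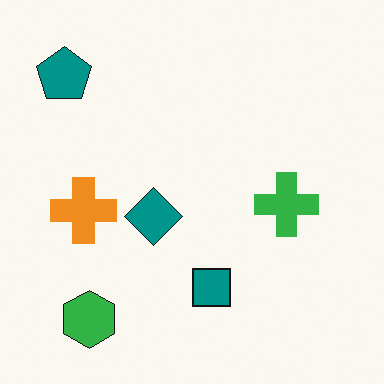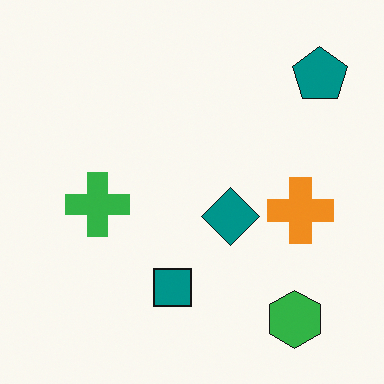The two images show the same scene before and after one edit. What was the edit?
It was flipped horizontally (left ↔ right).

The teal pentagon is in the top-left of the first image and the top-right of the second — shapes on opposite sides of the vertical midline have swapped in a mirror flip.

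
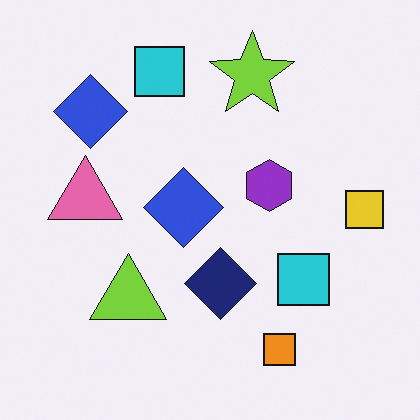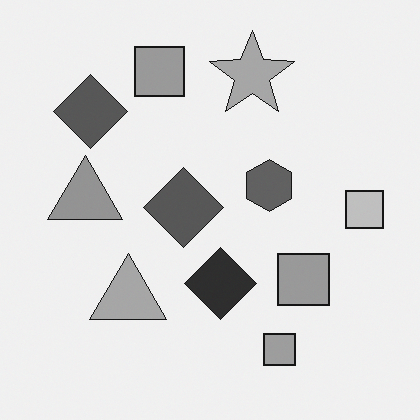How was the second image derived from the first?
The second image is the first converted to grayscale.

All color is removed — every shape is now a shade of grey.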